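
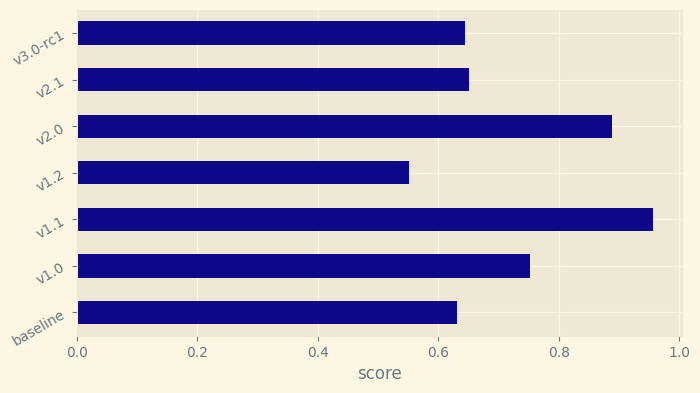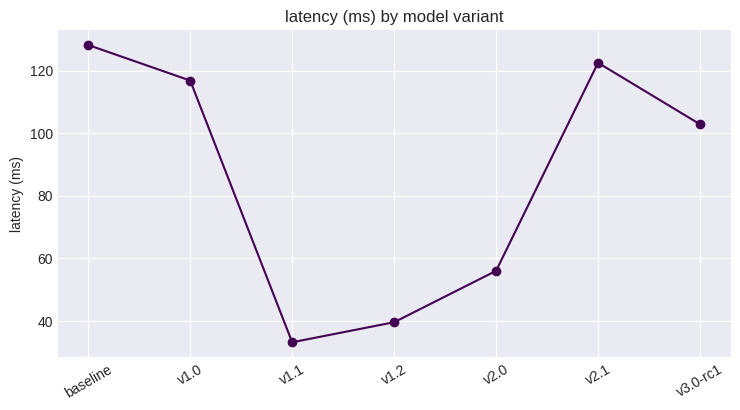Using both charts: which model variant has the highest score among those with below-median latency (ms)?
v1.1

Chart 2 median latency (ms) ≈ 100; below-median model variants: v1.1, v1.2, v2.0. Among those, v1.1 has the highest score (≈ 1).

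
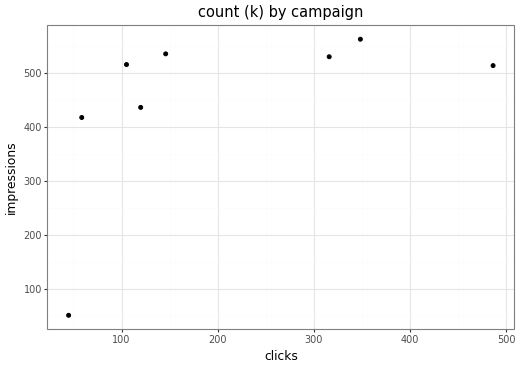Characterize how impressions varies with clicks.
Points are positively correlated; moderate (|r| ≈ 0.5).

positive, moderate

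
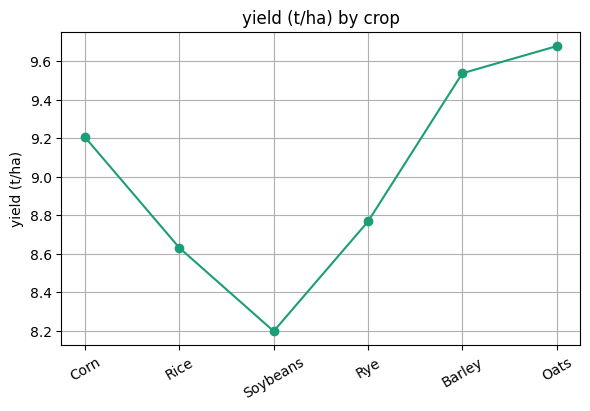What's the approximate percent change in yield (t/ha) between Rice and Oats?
Rice ≈ 8.6, Oats ≈ 9.6; (9.6 − 8.6) / 8.6 ≈ +11.6%.

≈ +11.6%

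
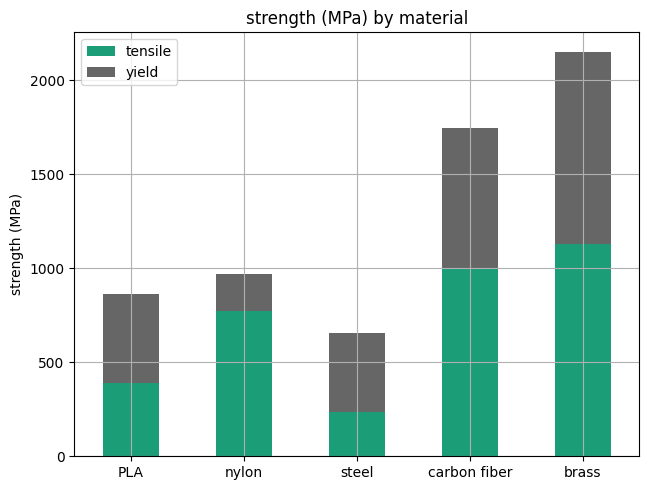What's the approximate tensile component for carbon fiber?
tensile top ≈ 1000, bottom ≈ 0; segment ≈ 1000.

≈ 1000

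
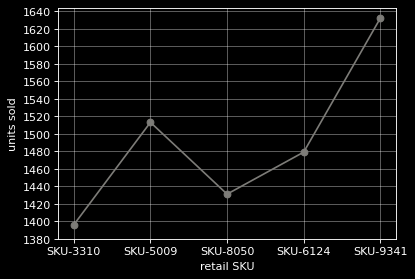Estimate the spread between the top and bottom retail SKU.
Max SKU-9341 ≈ 1640, min SKU-3310 ≈ 1400; range ≈ 240.

≈ 240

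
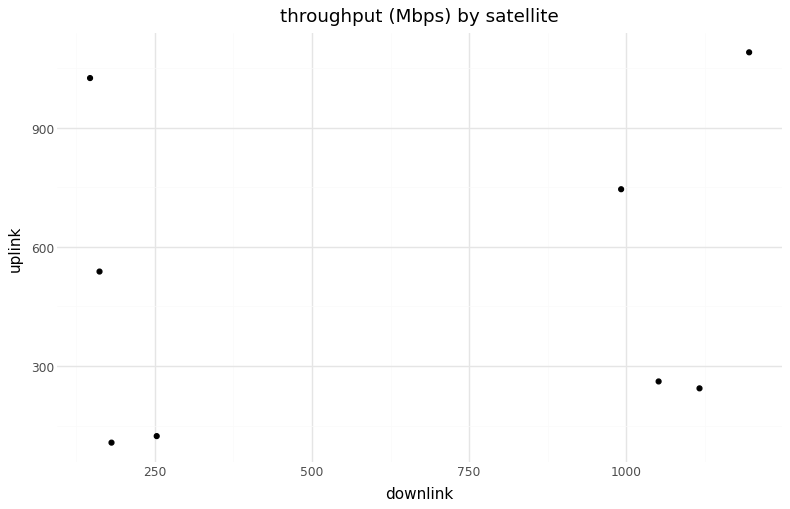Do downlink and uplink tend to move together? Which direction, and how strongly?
no clear correlation

Points are roughly uncorrelated; weak (|r| ≈ 0.2).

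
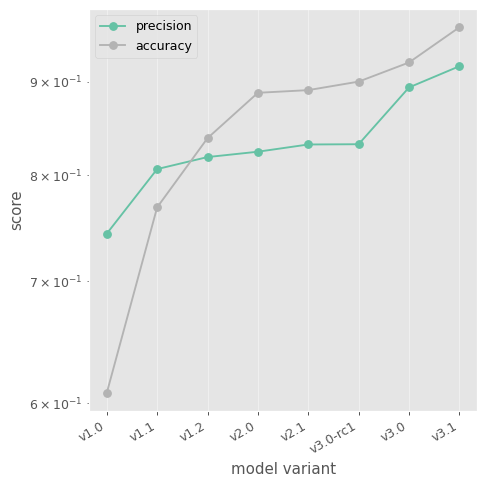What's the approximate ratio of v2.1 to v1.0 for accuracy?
v2.1 ≈ 0.90, v1.0 ≈ 0.60; 0.90/0.60 ≈ 1.5.

≈ 1.5×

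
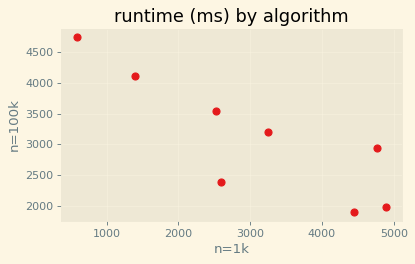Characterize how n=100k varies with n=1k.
Points are negatively correlated; strong (|r| ≈ 0.9).

negative, strong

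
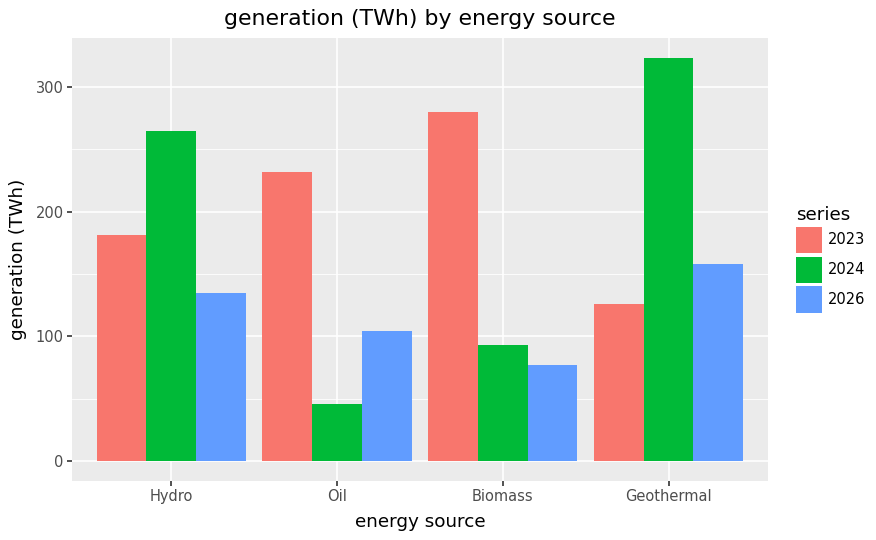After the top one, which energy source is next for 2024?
Top 3 for 2024: Geothermal ≈ 300, Hydro ≈ 250, Biomass ≈ 100.

Hydro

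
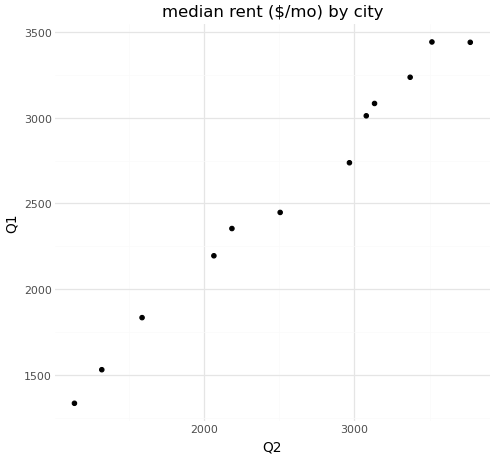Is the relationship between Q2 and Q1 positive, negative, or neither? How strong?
positive, strong

Points are positively correlated; strong (|r| ≈ 1.0).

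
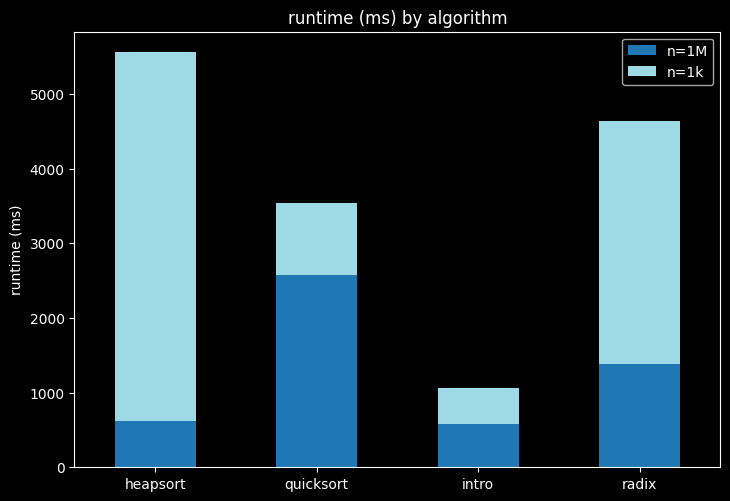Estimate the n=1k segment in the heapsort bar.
n=1k top ≈ 5500, bottom ≈ 500; segment ≈ 5000.

≈ 5000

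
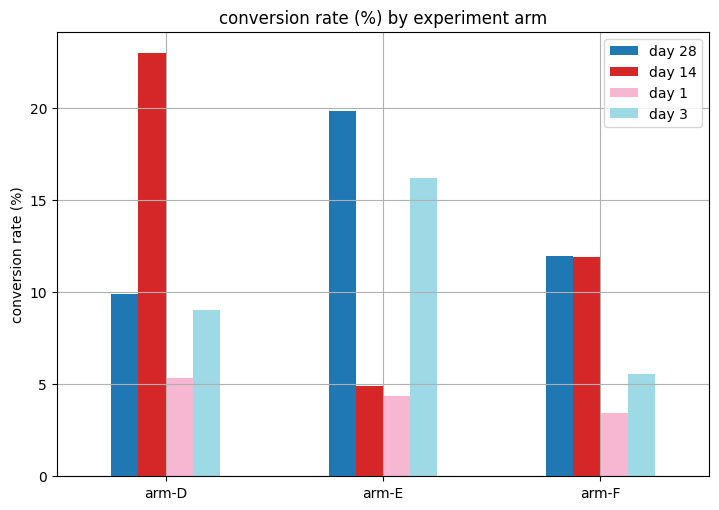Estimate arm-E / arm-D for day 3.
≈ 1.6×

arm-E ≈ 16, arm-D ≈ 10; 16/10 ≈ 1.6.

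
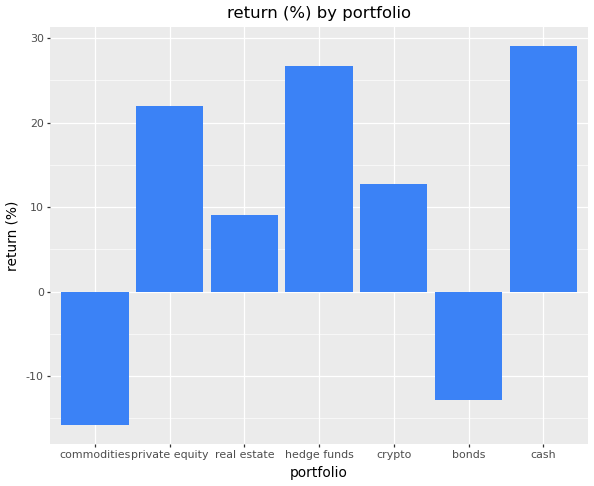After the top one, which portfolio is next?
Top 3: cash ≈ 30, hedge funds ≈ 25, private equity ≈ 20.

hedge funds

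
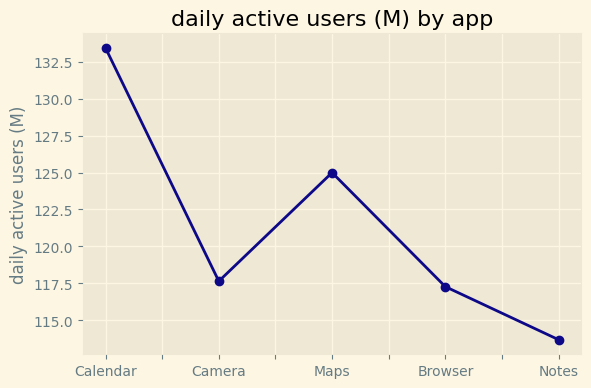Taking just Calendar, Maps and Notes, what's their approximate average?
(134 + 124 + 114) / 3 ≈ 124.

≈ 124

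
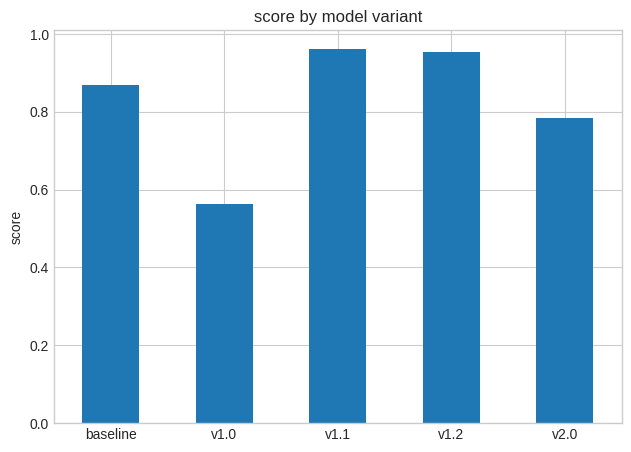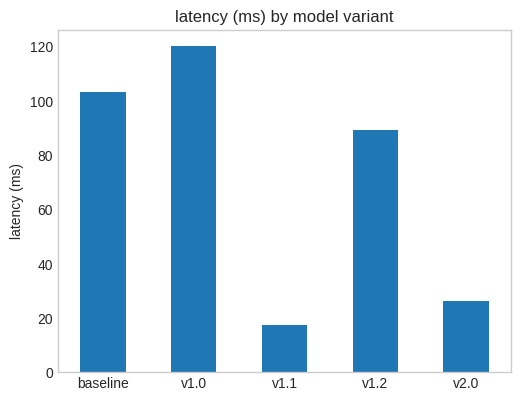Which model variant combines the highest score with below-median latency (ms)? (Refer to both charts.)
Chart 2 median latency (ms) ≈ 80; below-median model variants: v1.1, v2.0. Among those, v1.1 has the highest score (≈ 1).

v1.1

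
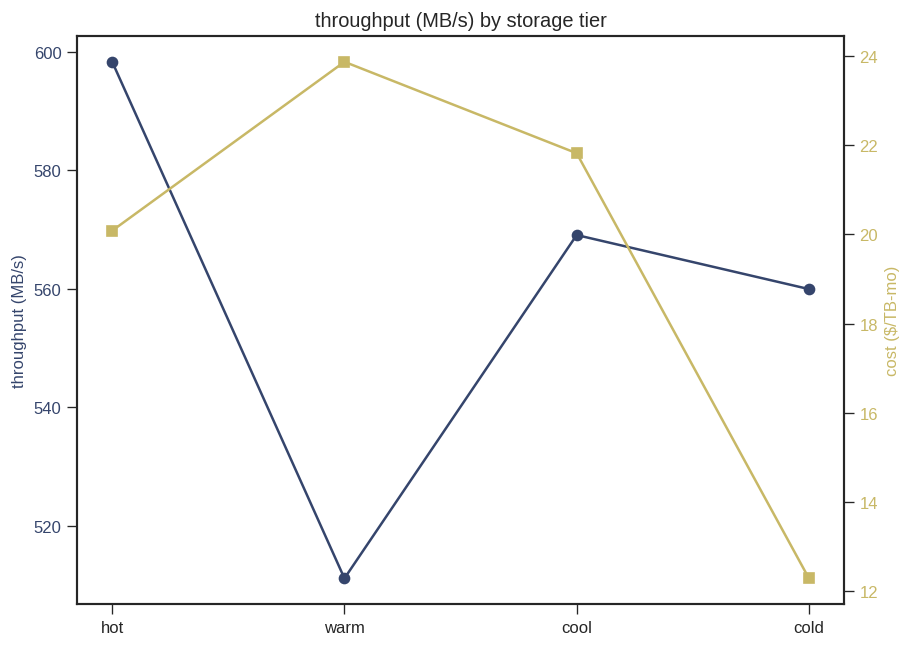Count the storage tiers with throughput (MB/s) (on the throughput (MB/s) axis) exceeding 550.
Above 550: hot, cool, cold.

3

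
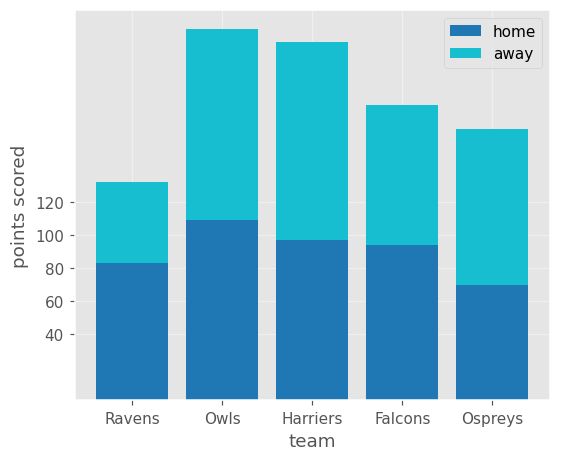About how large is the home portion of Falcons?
≈ 100

home top ≈ 100, bottom ≈ 0; segment ≈ 100.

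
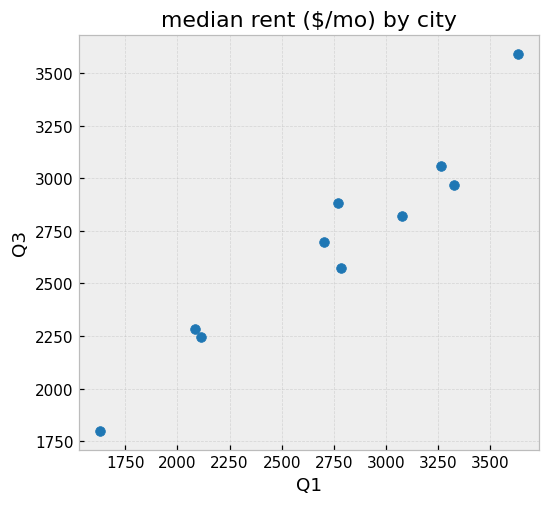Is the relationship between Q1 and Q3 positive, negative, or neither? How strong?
Points are positively correlated; strong (|r| ≈ 1.0).

positive, strong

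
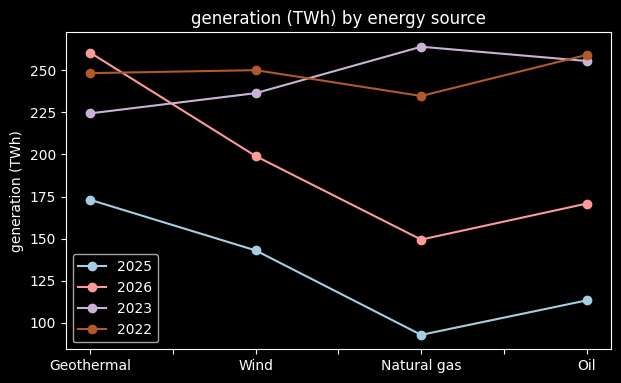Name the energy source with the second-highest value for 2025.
Top 3 for 2025: Geothermal ≈ 180, Wind ≈ 140, Oil ≈ 120.

Wind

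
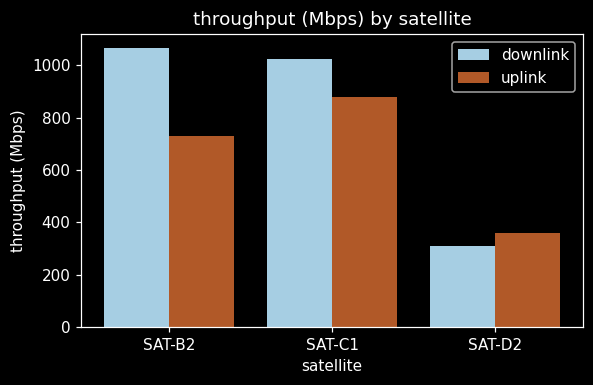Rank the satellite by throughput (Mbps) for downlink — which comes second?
SAT-C1

Top 3 for downlink: SAT-B2 ≈ 1100, SAT-C1 ≈ 1000, SAT-D2 ≈ 300.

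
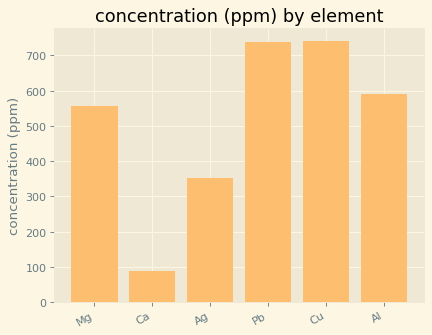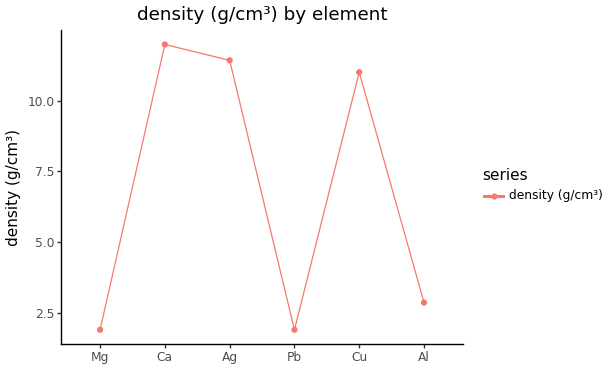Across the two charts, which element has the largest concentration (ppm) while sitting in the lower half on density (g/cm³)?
Pb

Chart 2 median density (g/cm³) ≈ 6; below-median elements: Mg, Pb, Al. Among those, Pb has the highest concentration (ppm) (≈ 700).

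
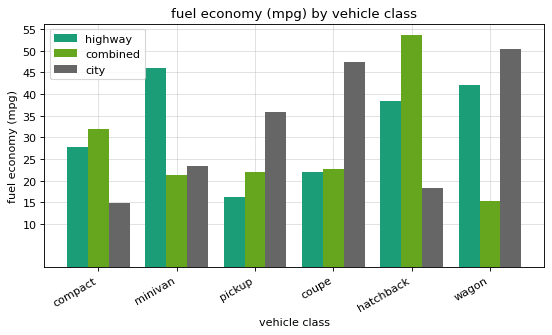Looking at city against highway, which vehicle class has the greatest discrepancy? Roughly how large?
coupe, ≈ 25 mpg

coupe: city ≈ 45, highway ≈ 20 → gap ≈ 25. Next-largest (minivan) is only ≈ 20.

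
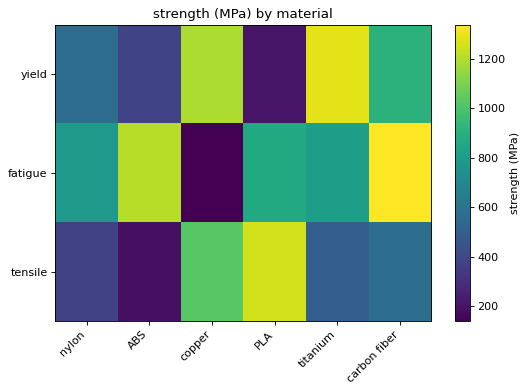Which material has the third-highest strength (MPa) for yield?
Top 4 for yield: titanium ≈ 1300, copper ≈ 1200, carbon fiber ≈ 900, nylon ≈ 600.

carbon fiber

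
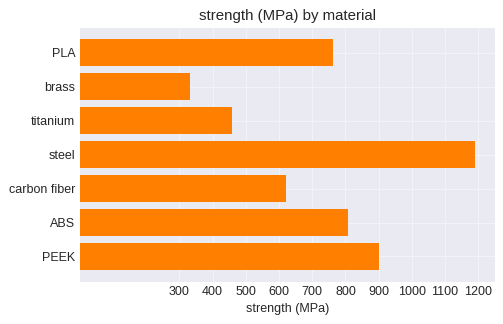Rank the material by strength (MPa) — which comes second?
PEEK

Top 3: steel ≈ 1200, PEEK ≈ 900, ABS ≈ 800.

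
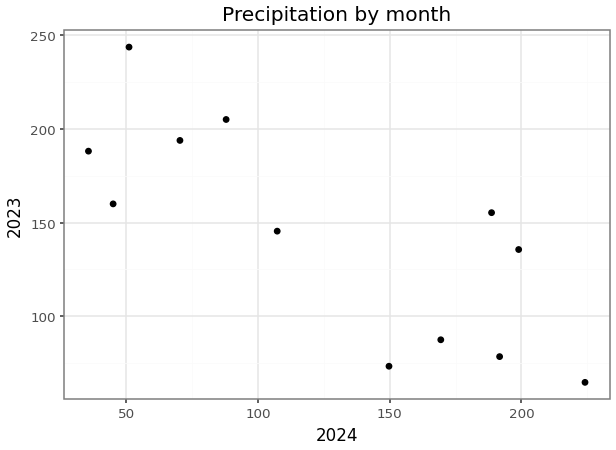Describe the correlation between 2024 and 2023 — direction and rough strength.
negative, strong

Points are negatively correlated; strong (|r| ≈ 0.8).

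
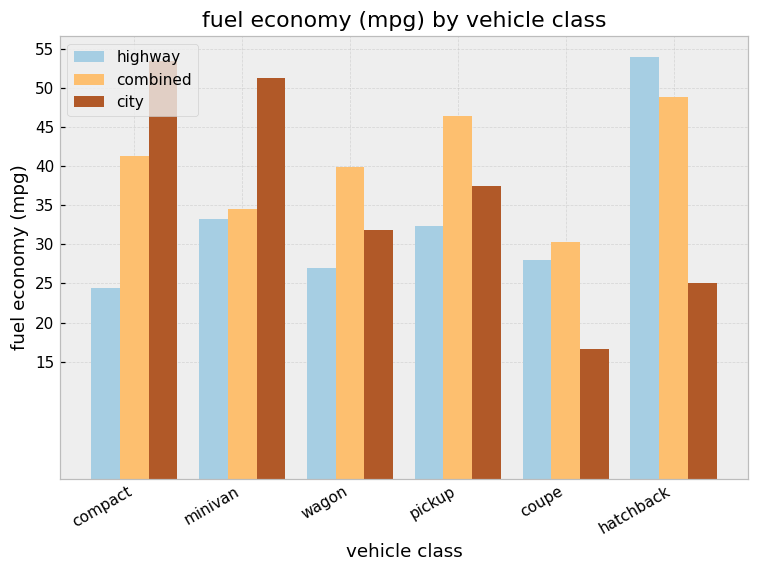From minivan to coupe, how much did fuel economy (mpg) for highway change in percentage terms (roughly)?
≈ -14.3%

minivan ≈ 35, coupe ≈ 30; (30 − 35) / 35 ≈ -14.3%.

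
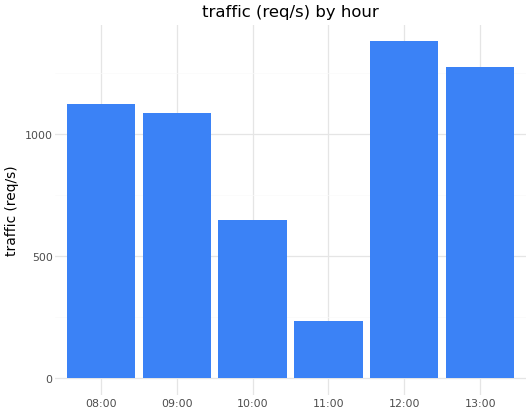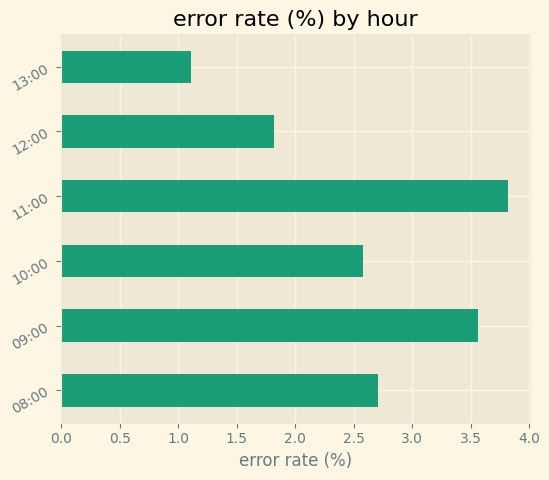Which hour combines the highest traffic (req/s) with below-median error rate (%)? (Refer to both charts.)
Chart 2 median error rate (%) ≈ 2.5; below-median hours: 10:00, 12:00, 13:00. Among those, 12:00 has the highest traffic (req/s) (≈ 1400).

12:00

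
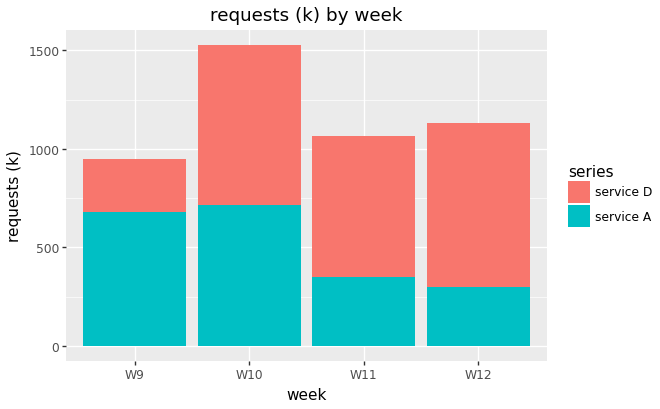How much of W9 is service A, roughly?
service A top ≈ 600, bottom ≈ 0; segment ≈ 600.

≈ 600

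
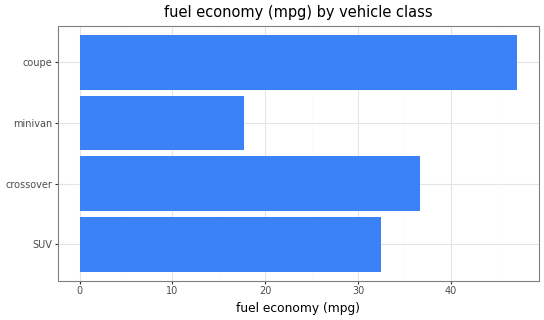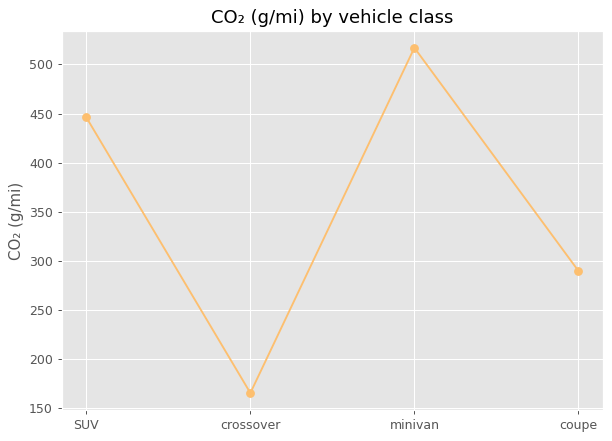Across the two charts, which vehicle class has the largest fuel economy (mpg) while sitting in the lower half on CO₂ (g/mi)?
coupe

Chart 2 median CO₂ (g/mi) ≈ 350; below-median vehicle classes: crossover, coupe. Among those, coupe has the highest fuel economy (mpg) (≈ 45).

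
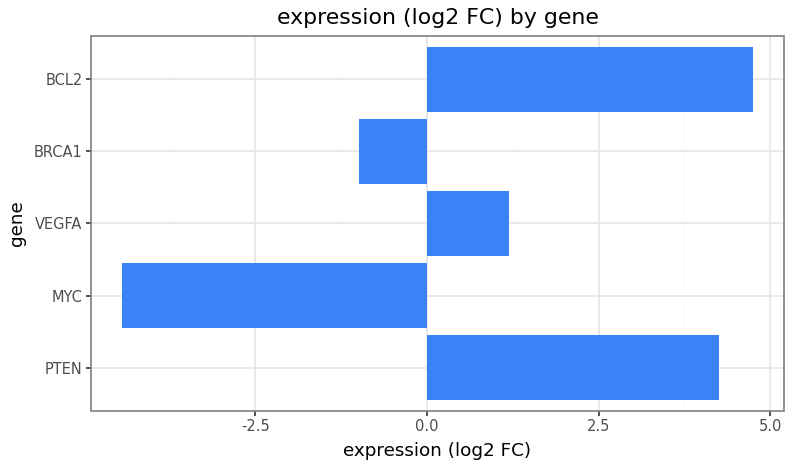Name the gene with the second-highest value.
Top 3: BCL2 ≈ 5, PTEN ≈ 4, VEGFA ≈ 1.

PTEN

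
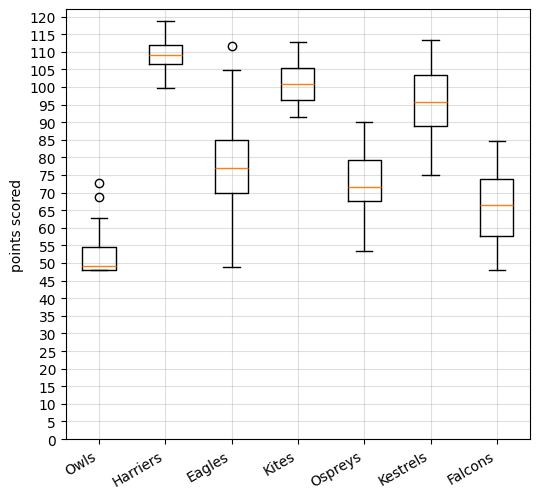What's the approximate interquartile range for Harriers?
Q3 ≈ 110, Q1 ≈ 105; IQR ≈ 5.

≈ 5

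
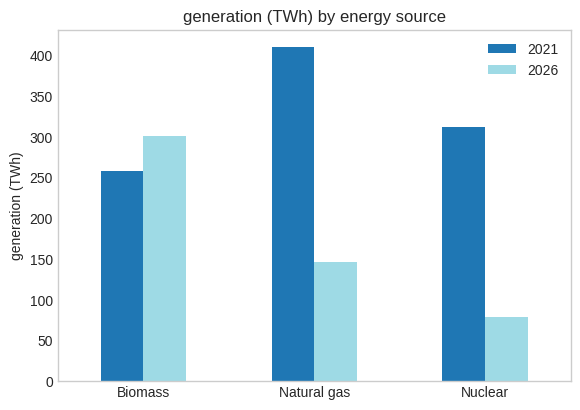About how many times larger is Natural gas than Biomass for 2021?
≈ 1.6×

Natural gas ≈ 400, Biomass ≈ 250; 400/250 ≈ 1.6.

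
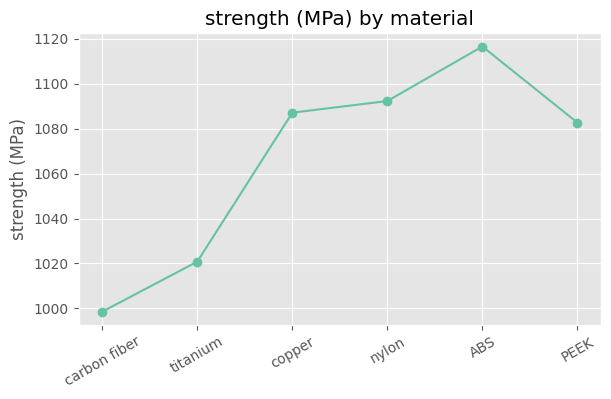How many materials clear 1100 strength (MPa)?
1

Above 1100: ABS.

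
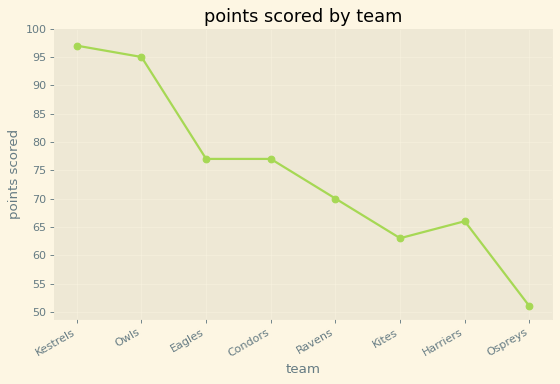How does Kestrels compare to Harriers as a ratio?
≈ 1.46×

Kestrels ≈ 95, Harriers ≈ 65; 95/65 ≈ 1.46.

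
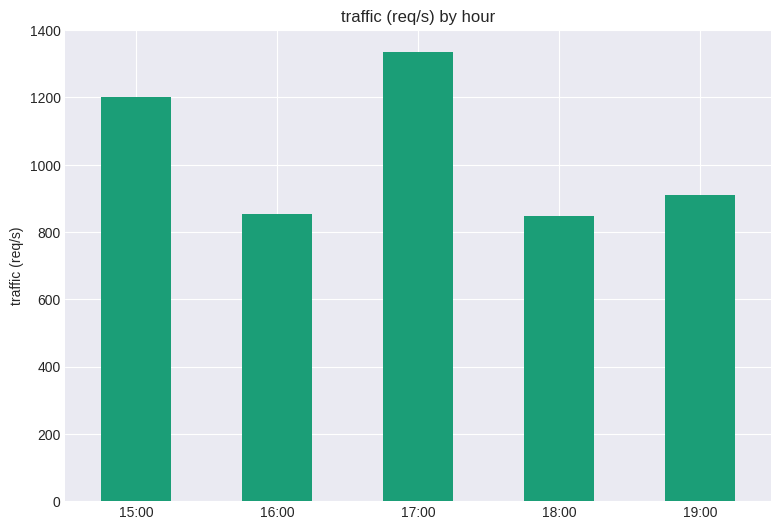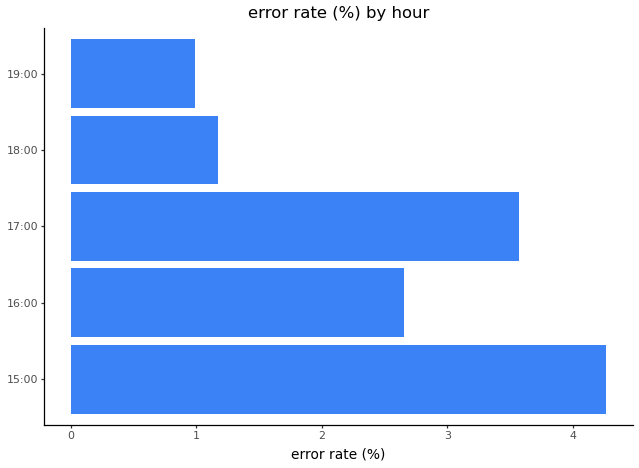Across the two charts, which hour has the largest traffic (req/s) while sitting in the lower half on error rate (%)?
19:00

Chart 2 median error rate (%) ≈ 2.5; below-median hours: 18:00, 19:00. Among those, 19:00 has the highest traffic (req/s) (≈ 1000).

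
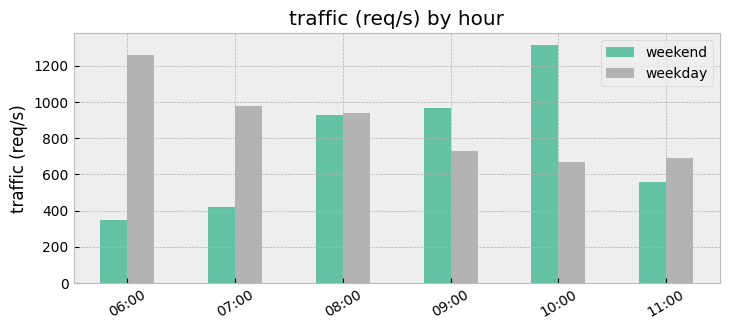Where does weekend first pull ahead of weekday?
08:00: weekend ≈ 1000 vs weekday ≈ 1000 (not yet); 09:00: weekend ≈ 1000 vs weekday ≈ 800 (first crossover).

09:00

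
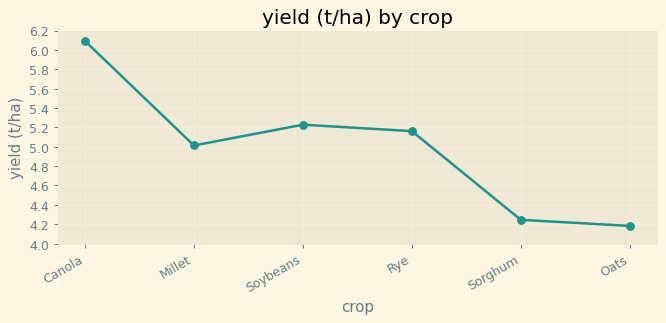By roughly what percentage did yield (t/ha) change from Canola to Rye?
Canola ≈ 6.0, Rye ≈ 5.2; (5.2 − 6.0) / 6.0 ≈ -13.3%.

≈ -13.3%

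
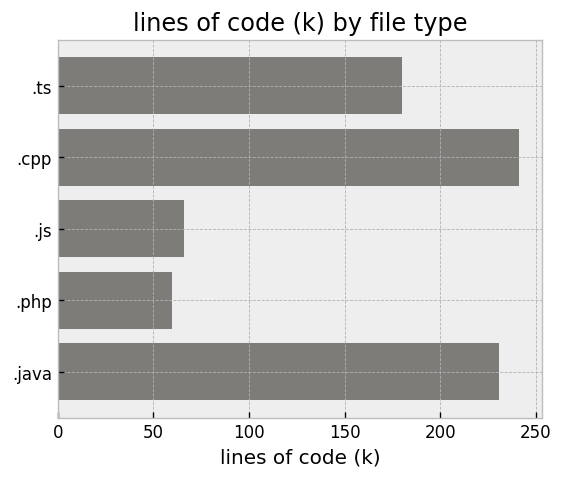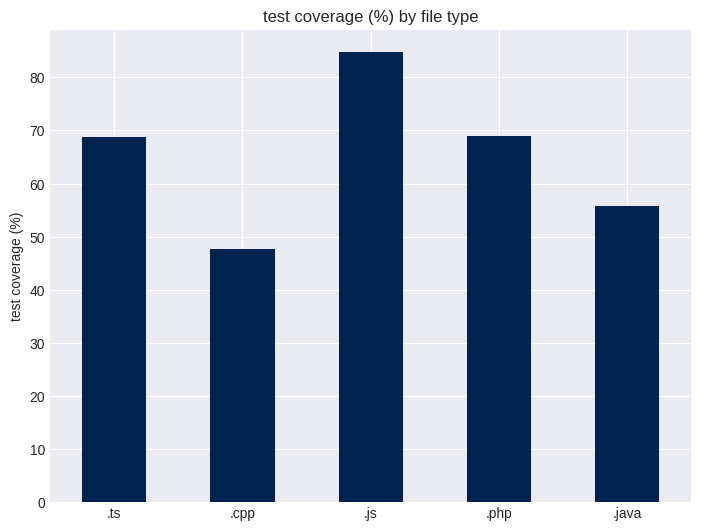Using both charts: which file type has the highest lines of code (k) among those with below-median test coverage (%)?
Chart 2 median test coverage (%) ≈ 70; below-median file types: .cpp, .java. Among those, .cpp has the highest lines of code (k) (≈ 250).

.cpp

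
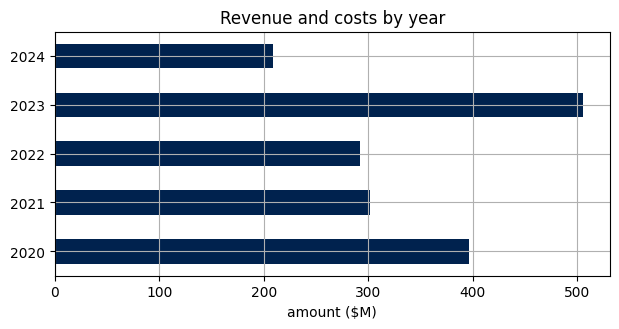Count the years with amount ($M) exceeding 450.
1

Above 450: 2023.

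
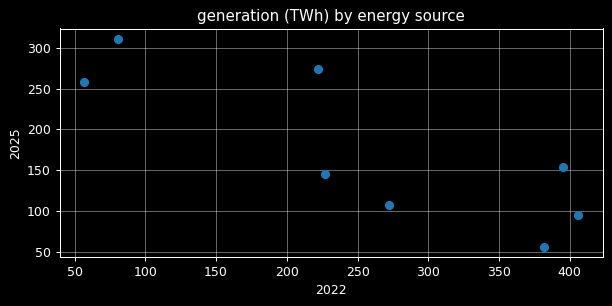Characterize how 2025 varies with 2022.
Points are negatively correlated; strong (|r| ≈ 0.8).

negative, strong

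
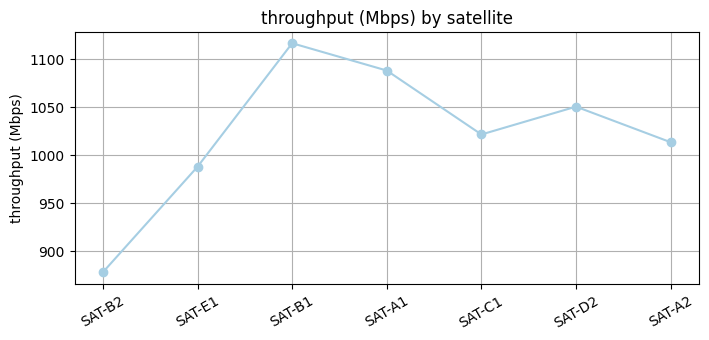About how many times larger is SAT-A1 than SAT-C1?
≈ 1.06×

SAT-A1 ≈ 1080, SAT-C1 ≈ 1020; 1080/1020 ≈ 1.06.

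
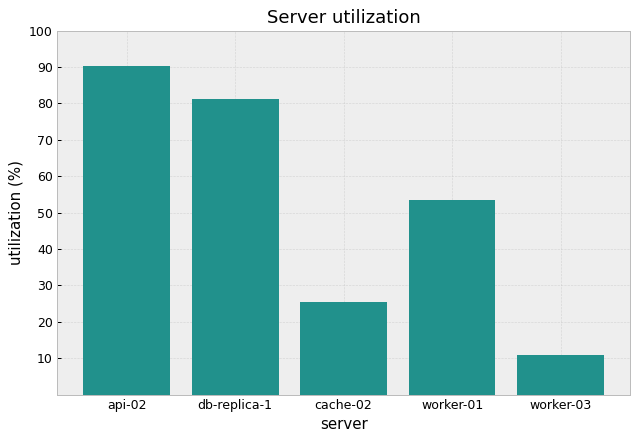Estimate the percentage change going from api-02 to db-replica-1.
api-02 ≈ 90, db-replica-1 ≈ 80; (80 − 90) / 90 ≈ -11.1%.

≈ -11.1%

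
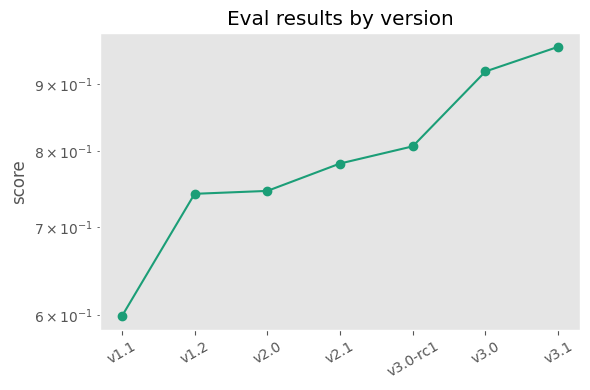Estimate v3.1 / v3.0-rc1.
v3.1 ≈ 0.95, v3.0-rc1 ≈ 0.80; 0.95/0.80 ≈ 1.19.

≈ 1.19×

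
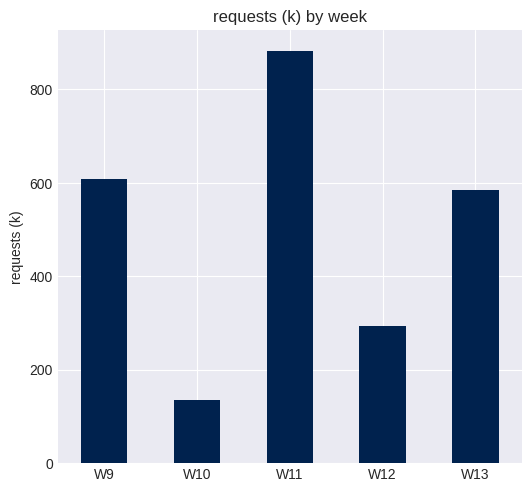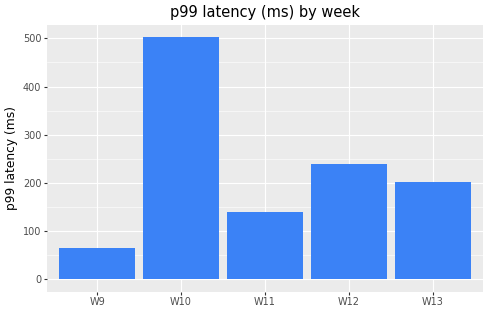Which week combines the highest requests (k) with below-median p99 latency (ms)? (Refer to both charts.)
W11

Chart 2 median p99 latency (ms) ≈ 200; below-median weeks: W9, W11. Among those, W11 has the highest requests (k) (≈ 900).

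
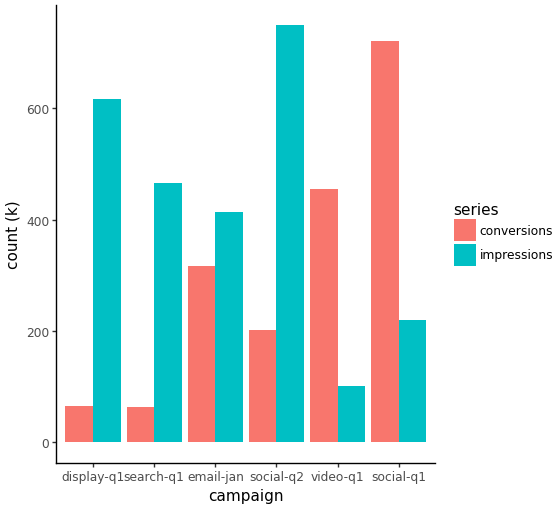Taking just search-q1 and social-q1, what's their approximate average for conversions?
≈ 400

(100 + 700) / 2 ≈ 400.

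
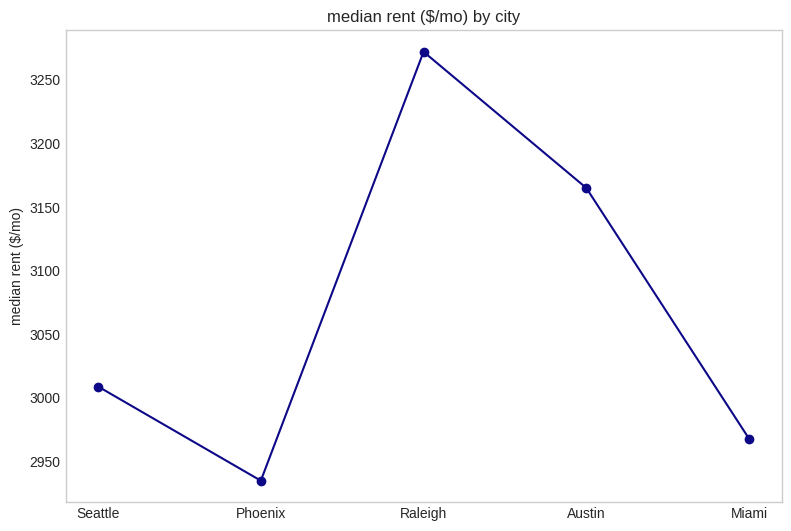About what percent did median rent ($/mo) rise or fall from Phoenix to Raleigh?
Phoenix ≈ 2950, Raleigh ≈ 3250; (3250 − 2950) / 2950 ≈ +10.2%.

≈ +10.2%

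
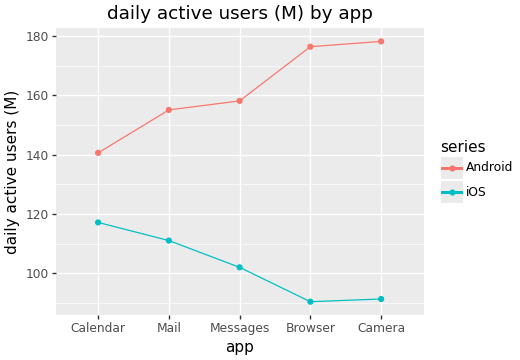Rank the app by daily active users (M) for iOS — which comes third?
Top 4 for iOS: Calendar ≈ 120, Mail ≈ 110, Messages ≈ 100, Camera ≈ 90.

Messages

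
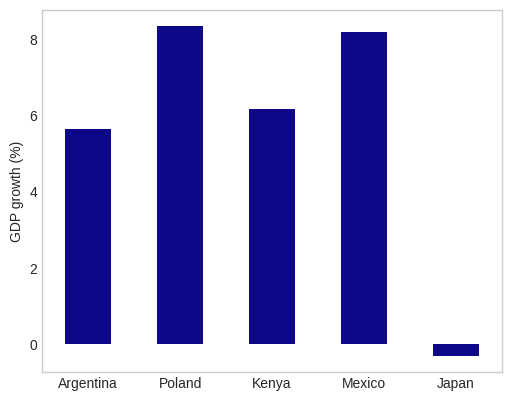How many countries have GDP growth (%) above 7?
2

Above 7: Poland, Mexico.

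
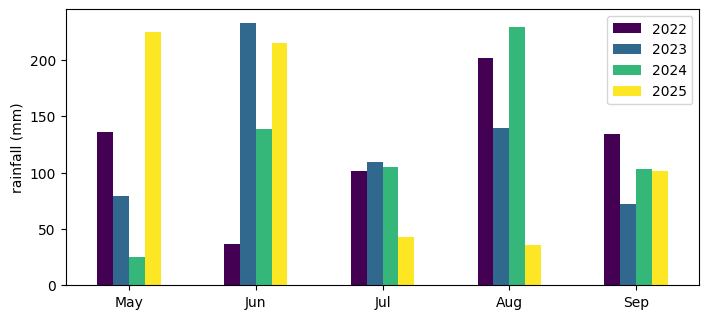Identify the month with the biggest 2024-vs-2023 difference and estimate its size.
Jun, ≈ 100 mm

Jun: 2024 ≈ 140, 2023 ≈ 240 → gap ≈ 100. Next-largest (Aug) is only ≈ 80.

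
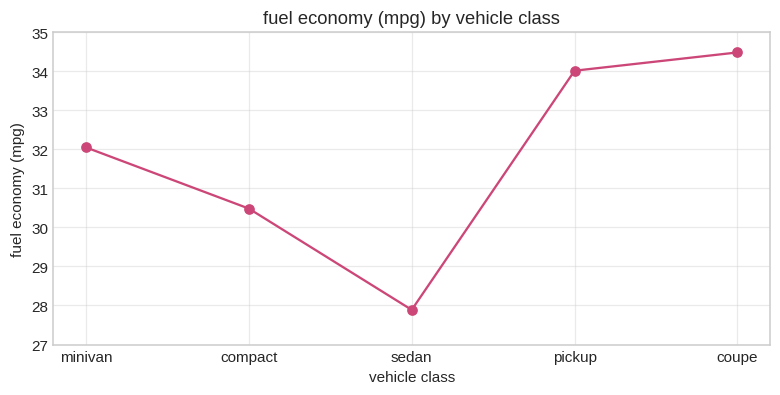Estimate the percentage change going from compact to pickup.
≈ +13.3%

compact ≈ 30, pickup ≈ 34; (34 − 30) / 30 ≈ +13.3%.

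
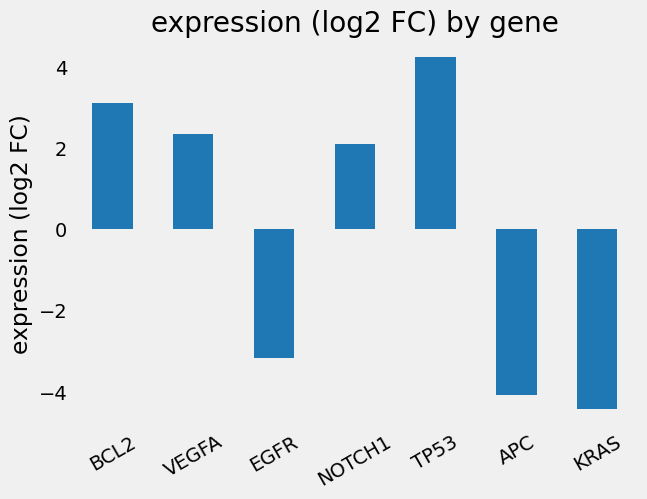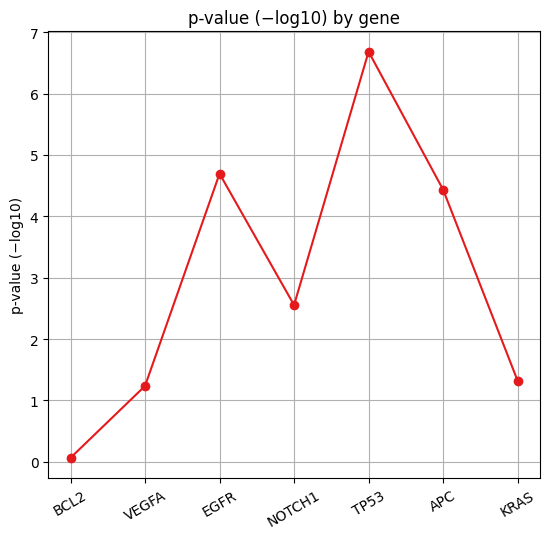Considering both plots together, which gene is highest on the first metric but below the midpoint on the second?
Chart 2 median p-value (−log10) ≈ 3; below-median genes: BCL2, VEGFA, KRAS. Among those, BCL2 has the highest expression (log2 FC) (≈ 3).

BCL2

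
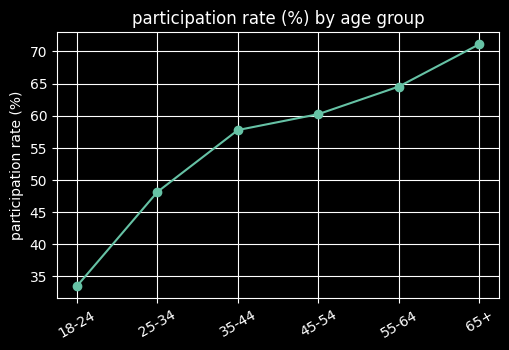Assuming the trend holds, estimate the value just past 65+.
Last three: 60, 65, 70 → slope ≈ 5/step → next ≈ 75.

≈ 75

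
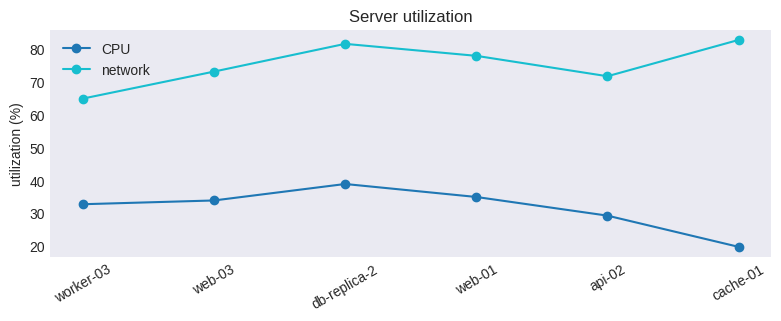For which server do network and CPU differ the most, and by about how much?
cache-01, ≈ 60 %

cache-01: network ≈ 80, CPU ≈ 20 → gap ≈ 60. Next-largest (web-01) is only ≈ 50.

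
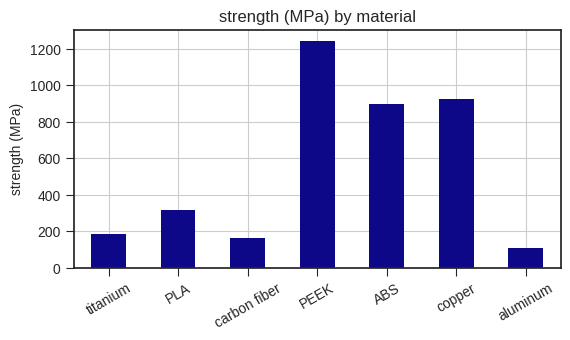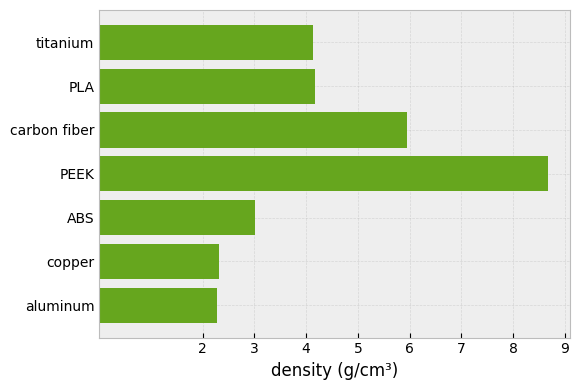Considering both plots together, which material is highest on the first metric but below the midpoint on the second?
Chart 2 median density (g/cm³) ≈ 4; below-median materials: ABS, copper, aluminum. Among those, copper has the highest strength (MPa) (≈ 1000).

copper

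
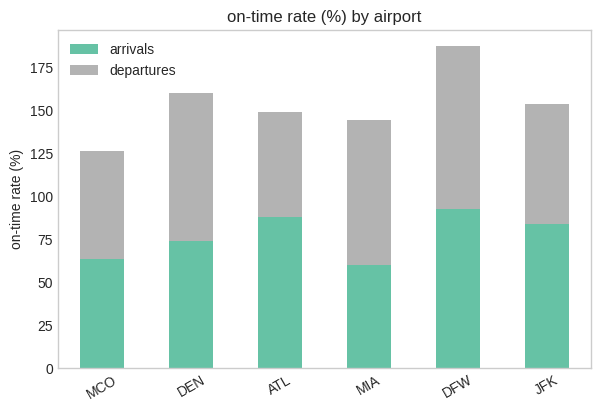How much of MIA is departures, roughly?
≈ 80

departures top ≈ 140, bottom ≈ 60; segment ≈ 80.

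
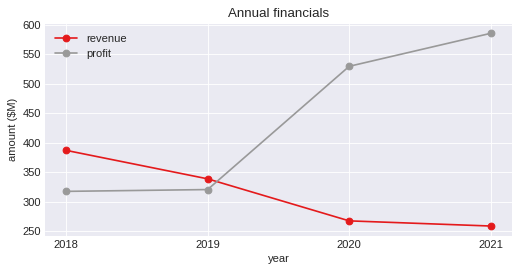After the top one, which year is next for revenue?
2019

Top 3 for revenue: 2018 ≈ 400, 2019 ≈ 350, 2020 ≈ 250.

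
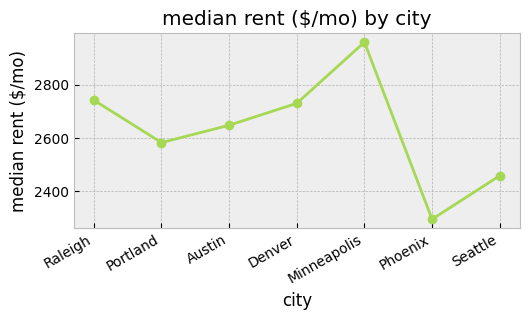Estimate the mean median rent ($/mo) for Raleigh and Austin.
(2700 + 2600) / 2 ≈ 2650.

≈ 2650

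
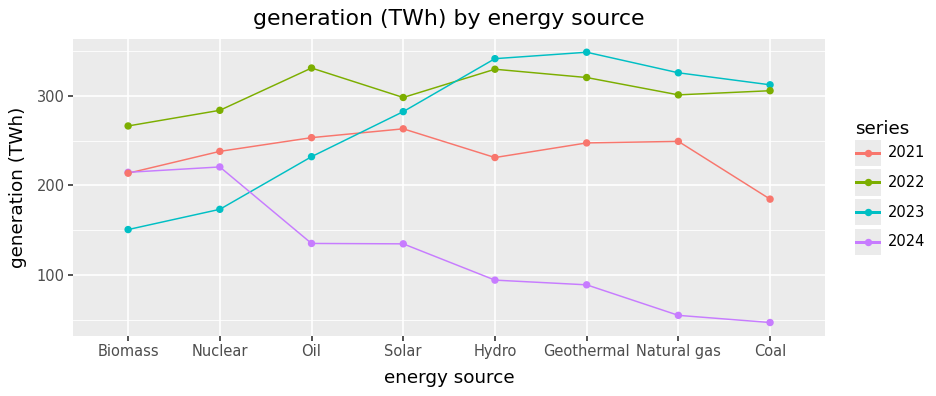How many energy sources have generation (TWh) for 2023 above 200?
6

Above 200: Oil, Solar, Hydro, Geothermal, Natural gas, Coal.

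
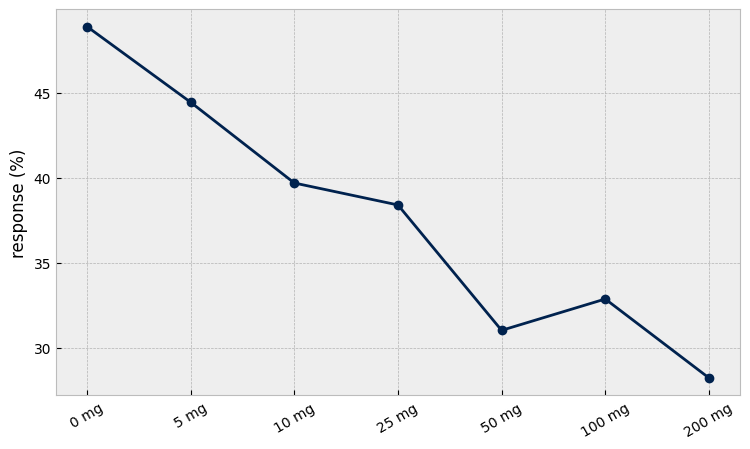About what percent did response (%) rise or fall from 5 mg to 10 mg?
5 mg ≈ 44, 10 mg ≈ 40; (40 − 44) / 44 ≈ -9.1%.

≈ -9.1%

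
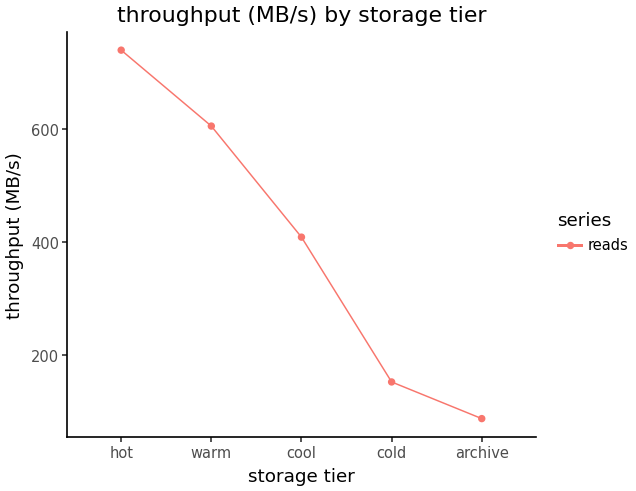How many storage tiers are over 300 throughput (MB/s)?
3

Above 300: hot, warm, cool.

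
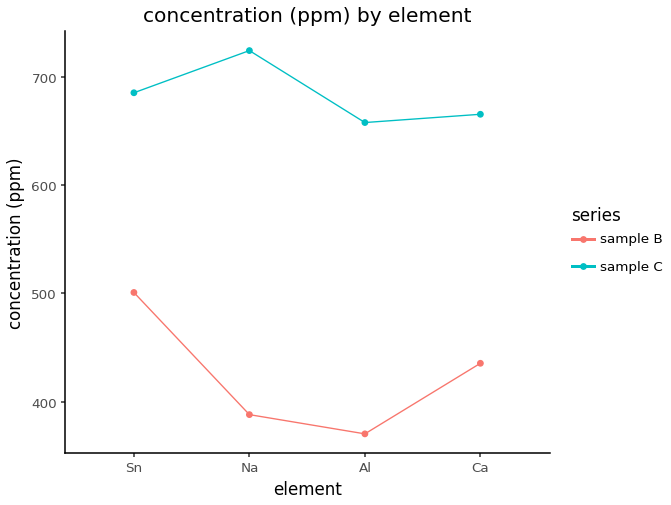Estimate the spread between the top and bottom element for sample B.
≈ 150

Max Sn ≈ 500, min Al ≈ 350; range ≈ 150.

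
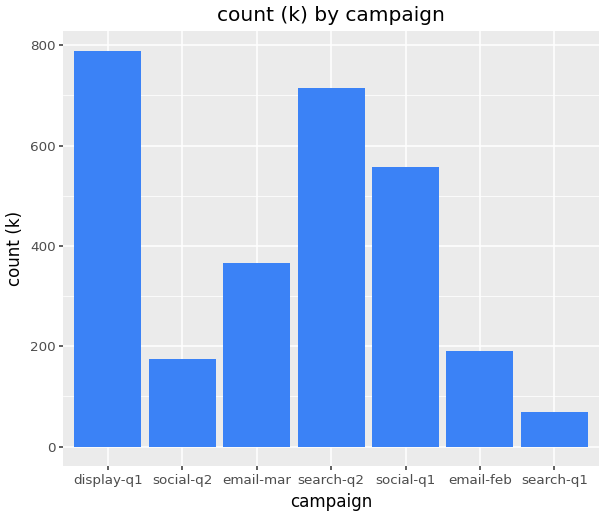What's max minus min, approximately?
Max display-q1 ≈ 800, min search-q1 ≈ 100; range ≈ 700.

≈ 700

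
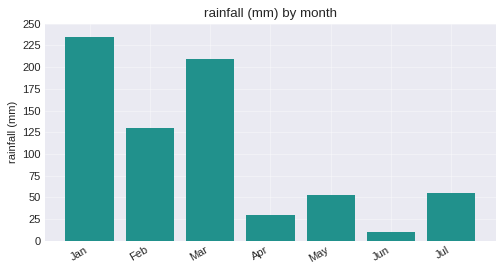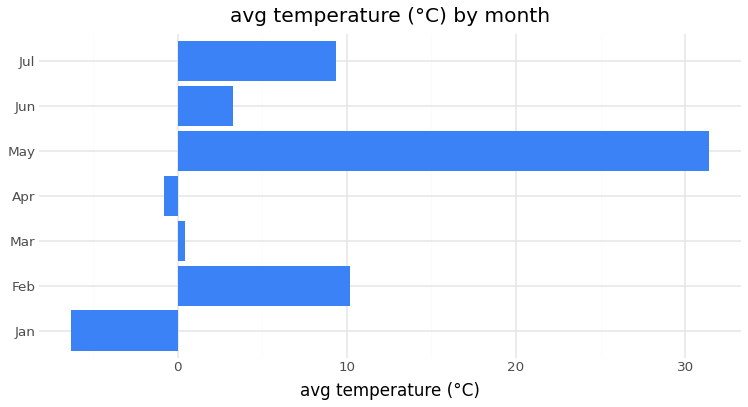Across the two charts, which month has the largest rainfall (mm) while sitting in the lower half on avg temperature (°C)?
Jan

Chart 2 median avg temperature (°C) ≈ 5; below-median months: Jan, Mar, Apr. Among those, Jan has the highest rainfall (mm) (≈ 225).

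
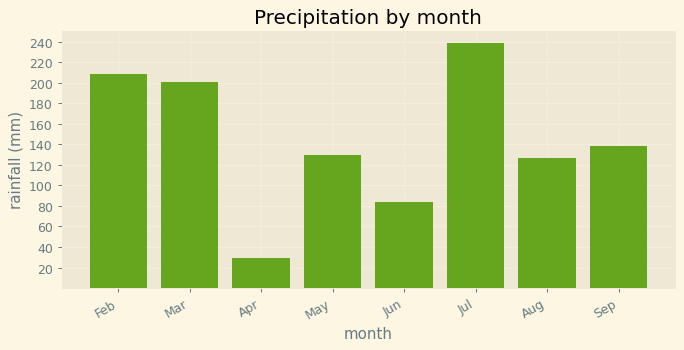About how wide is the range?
Max Jul ≈ 240, min Apr ≈ 20; range ≈ 220.

≈ 220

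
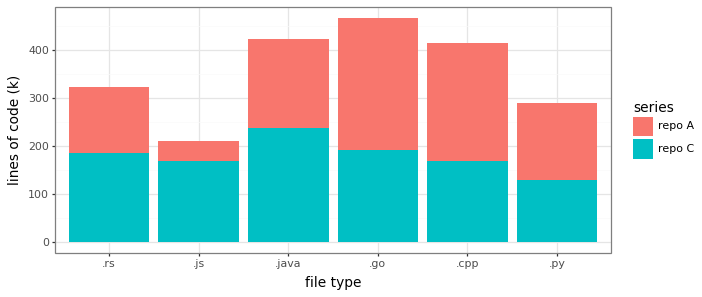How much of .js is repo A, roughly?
repo A top ≈ 200, bottom ≈ 150; segment ≈ 50.

≈ 50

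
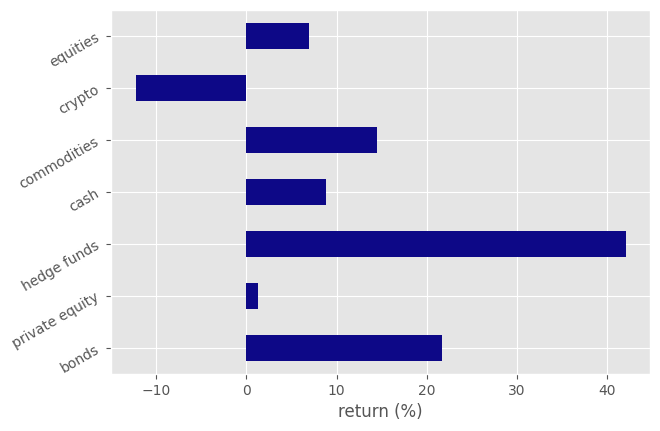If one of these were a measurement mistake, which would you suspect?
hedge funds

hedge funds ≈ 40; the rest sit between ≈ -10 and ≈ 20.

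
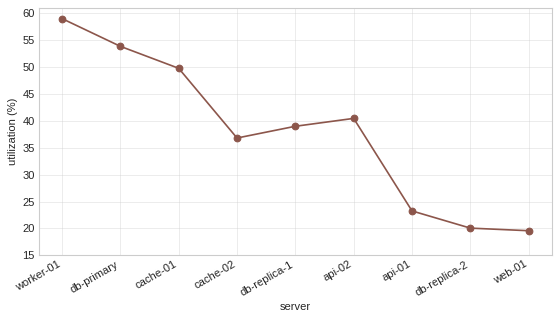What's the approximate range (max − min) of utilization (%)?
≈ 40

Max worker-01 ≈ 60, min web-01 ≈ 20; range ≈ 40.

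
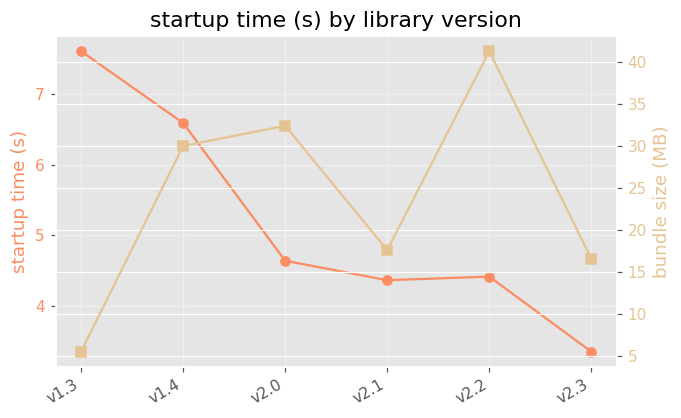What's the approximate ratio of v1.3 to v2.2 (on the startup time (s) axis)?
≈ 1.67×

v1.3 ≈ 7.5, v2.2 ≈ 4.5; 7.5/4.5 ≈ 1.67.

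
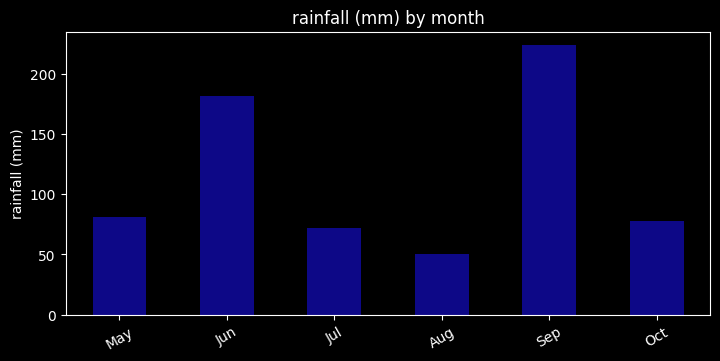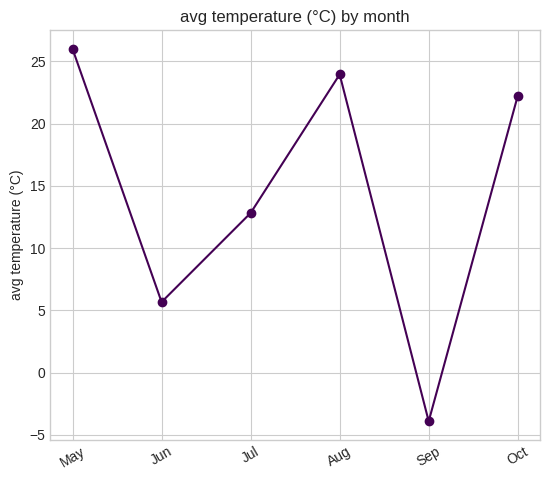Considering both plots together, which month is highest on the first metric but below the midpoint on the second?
Chart 2 median avg temperature (°C) ≈ 20; below-median months: Jun, Jul, Sep. Among those, Sep has the highest rainfall (mm) (≈ 225).

Sep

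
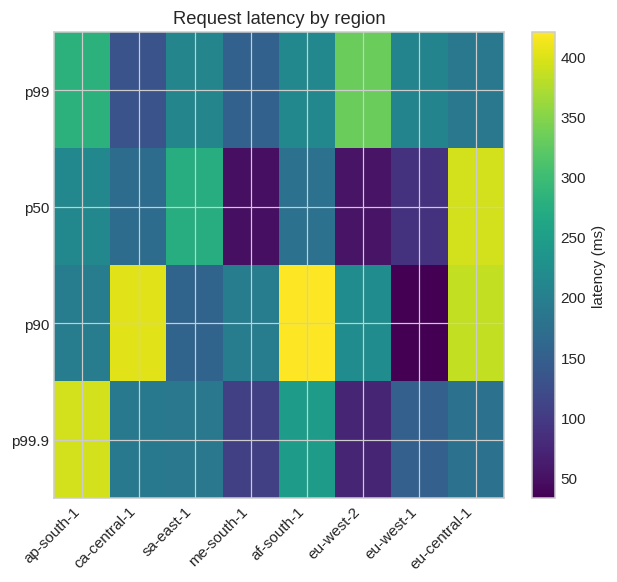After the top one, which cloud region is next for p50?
Top 3 for p50: eu-central-1 ≈ 400, sa-east-1 ≈ 250, ap-south-1 ≈ 200.

sa-east-1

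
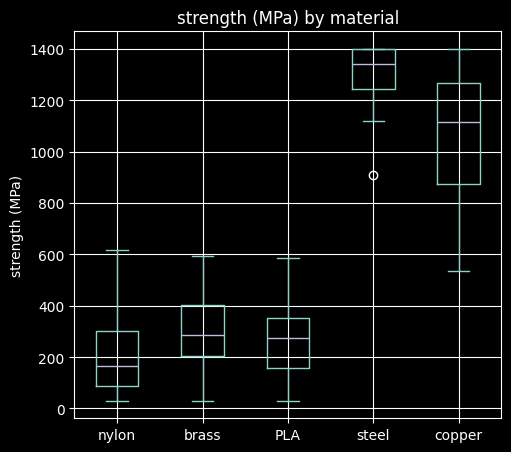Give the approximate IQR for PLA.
Q3 ≈ 400, Q1 ≈ 200; IQR ≈ 200.

≈ 200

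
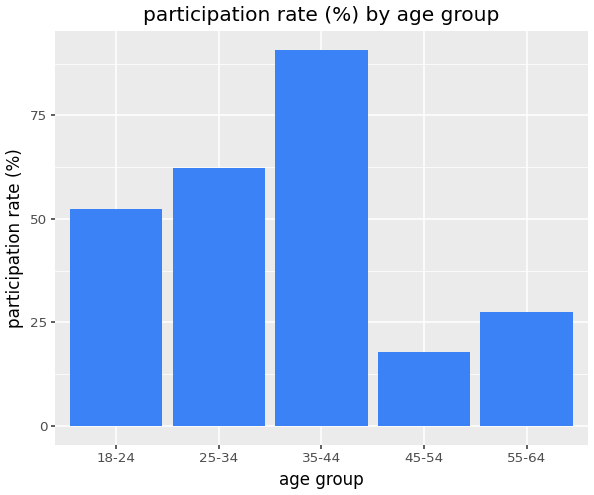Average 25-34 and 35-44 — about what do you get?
(60 + 90) / 2 ≈ 75.

≈ 75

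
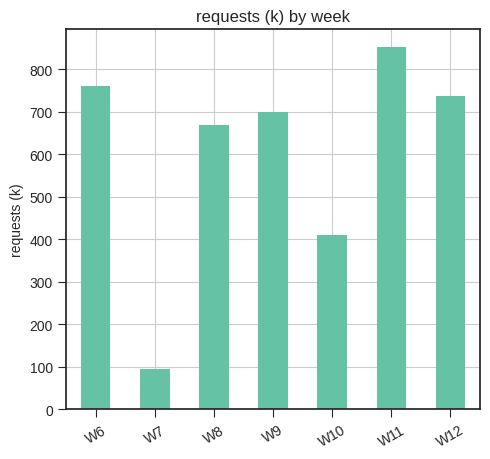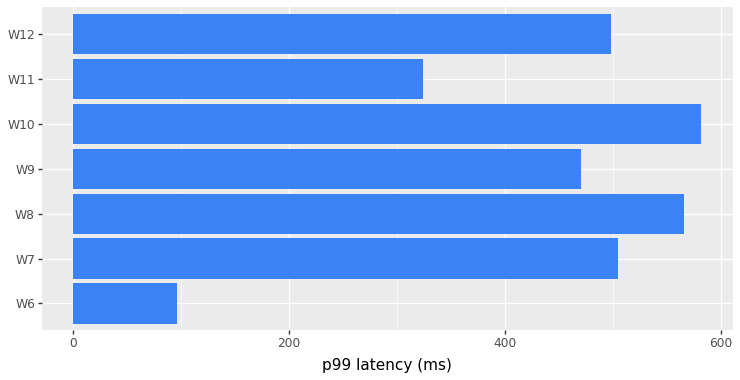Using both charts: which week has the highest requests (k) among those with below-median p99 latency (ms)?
Chart 2 median p99 latency (ms) ≈ 500; below-median weeks: W6, W9, W11. Among those, W11 has the highest requests (k) (≈ 900).

W11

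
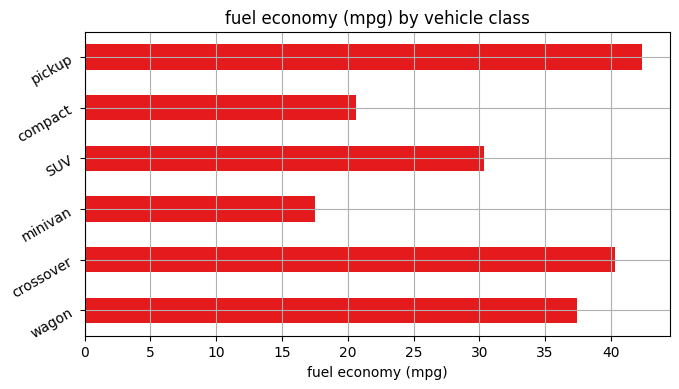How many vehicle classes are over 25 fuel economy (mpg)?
4

Above 25: wagon, crossover, SUV, pickup.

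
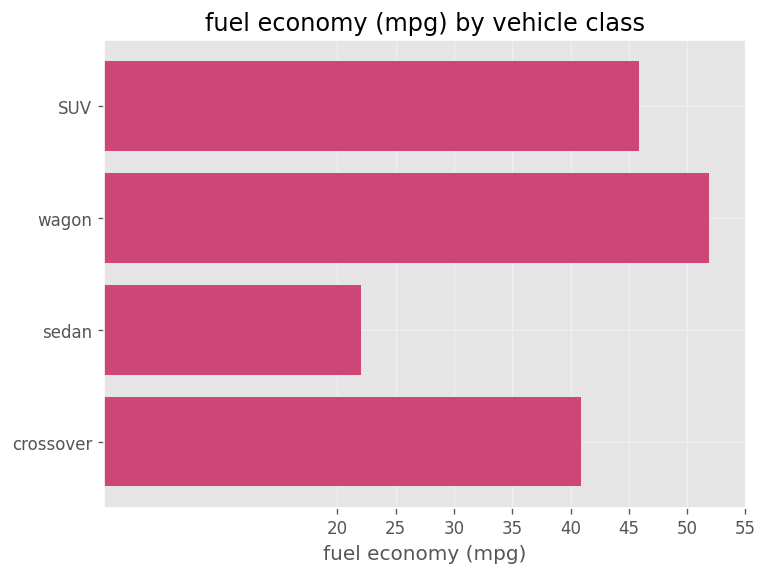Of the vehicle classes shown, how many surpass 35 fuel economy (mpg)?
3

Above 35: SUV, wagon, crossover.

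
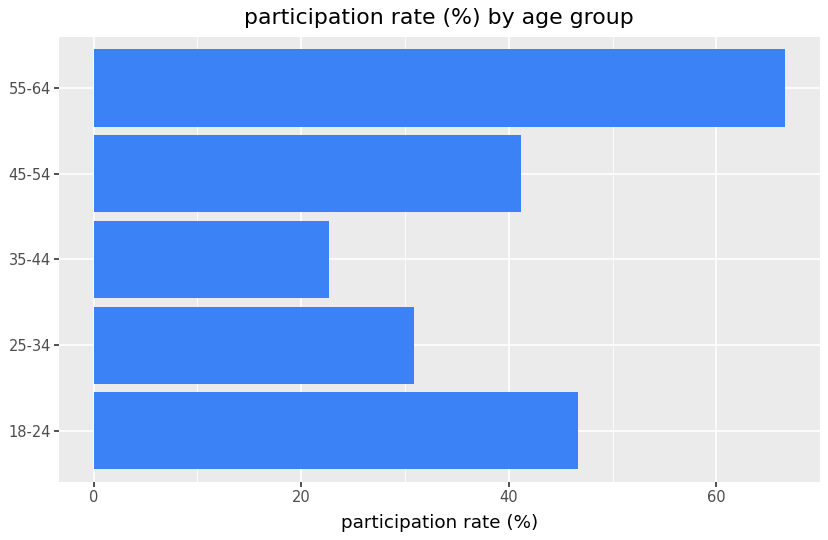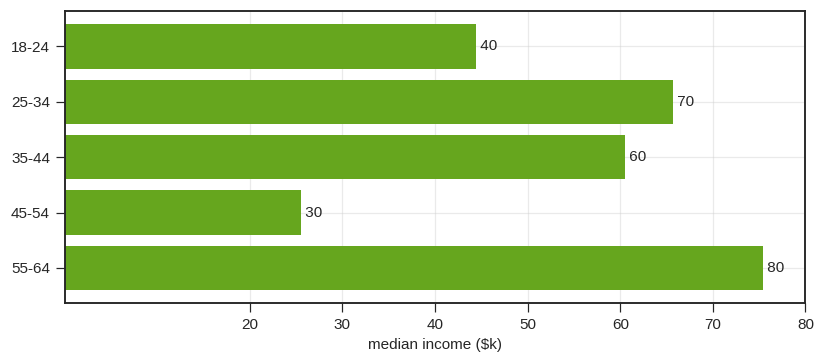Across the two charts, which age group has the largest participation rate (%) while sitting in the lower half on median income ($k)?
Chart 2 median median income ($k) ≈ 60; below-median age groups: 18-24, 45-54. Among those, 18-24 has the highest participation rate (%) (≈ 50).

18-24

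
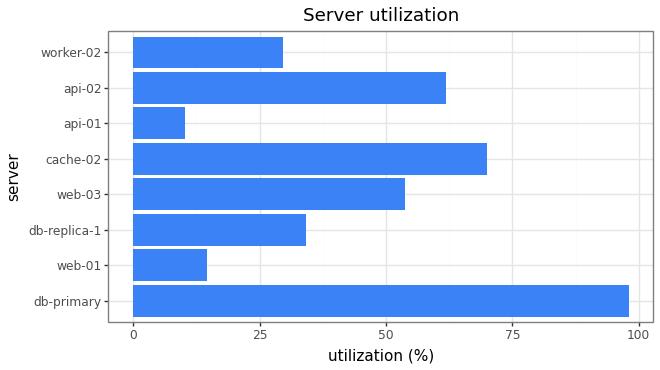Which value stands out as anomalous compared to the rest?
db-primary ≈ 100; the rest sit between ≈ 10 and ≈ 70.

db-primary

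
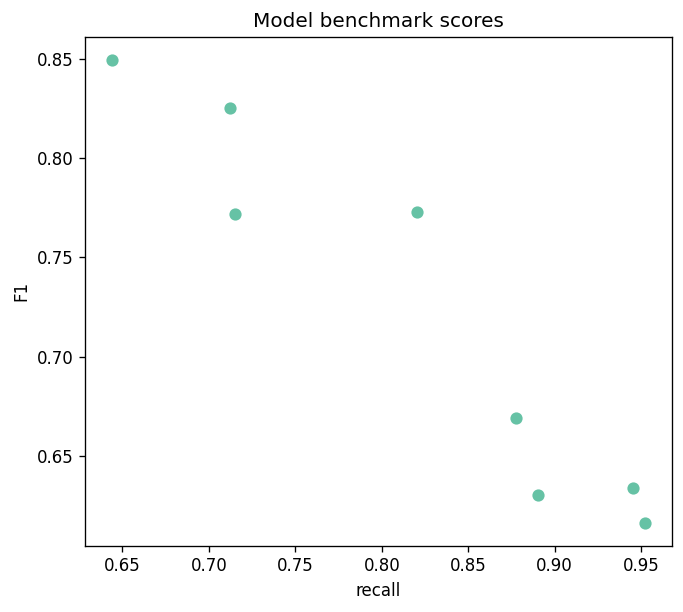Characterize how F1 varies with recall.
negative, strong

Points are negatively correlated; strong (|r| ≈ 1.0).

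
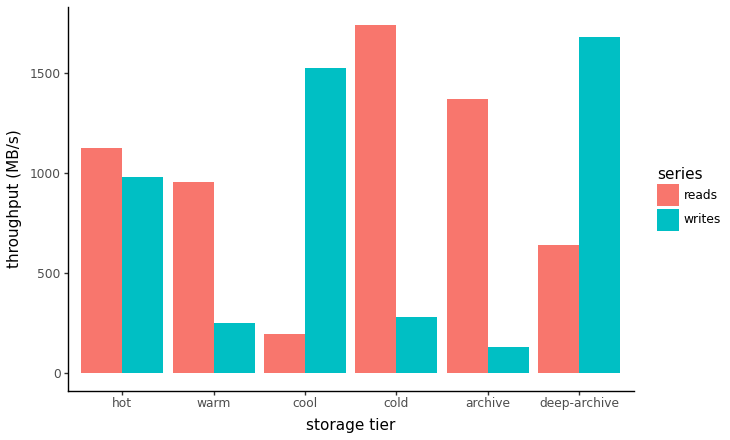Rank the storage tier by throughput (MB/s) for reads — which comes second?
archive

Top 3 for reads: cold ≈ 1800, archive ≈ 1400, hot ≈ 1200.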